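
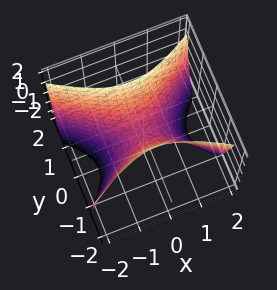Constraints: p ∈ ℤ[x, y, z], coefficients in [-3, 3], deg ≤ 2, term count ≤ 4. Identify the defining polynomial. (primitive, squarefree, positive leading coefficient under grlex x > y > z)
(a) The degree is 2 — a saddle surface; a quadric.
(b) Symmetries: the y ↦ −y reflection is a symmetry, so y appears only in even powers; mirror symmetry x ↦ −x ⇒ only even powers of x.
(c) Reading off the gridlines: it crosses the x-axis at the gridline x = 0; it meets the y-axis at y = 0 (among the integer gridlines).
(d) Putting this together gives p.

x^2 - 2*y^2 + z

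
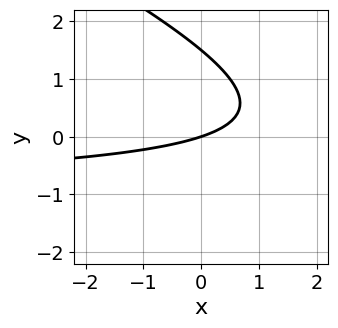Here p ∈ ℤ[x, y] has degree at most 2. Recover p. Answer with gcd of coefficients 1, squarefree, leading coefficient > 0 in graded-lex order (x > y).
(a) Degree: no degree-1 curve has this shape, so deg p = 2.
(b) Checking where it meets the axes: it crosses the x-axis at the gridline x = 0; it meets the y-axis at y = 0 (among the integer gridlines).
(c) Fitting integer coefficients to these (and the overall shape) gives p.

x*y + 2*y^2 + x - 3*y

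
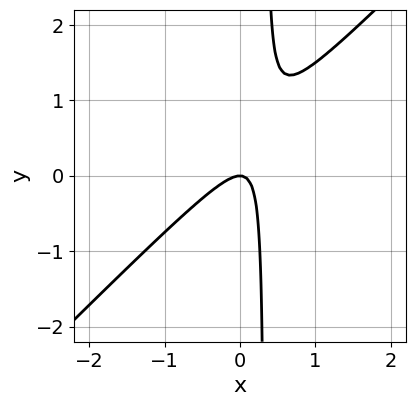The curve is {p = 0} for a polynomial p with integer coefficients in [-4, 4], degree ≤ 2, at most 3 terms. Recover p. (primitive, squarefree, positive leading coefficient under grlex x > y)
First, deg p = 2.
Then, against the integer gridlines: one x-axis crossing is at x = 0; one y-axis crossing is at y = 0.
Finally, assembling these constraints gives the stated polynomial.

3*x^2 - 3*x*y + y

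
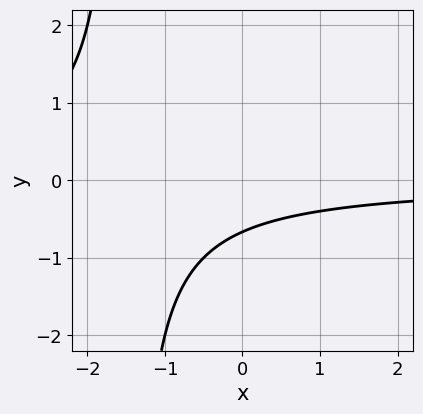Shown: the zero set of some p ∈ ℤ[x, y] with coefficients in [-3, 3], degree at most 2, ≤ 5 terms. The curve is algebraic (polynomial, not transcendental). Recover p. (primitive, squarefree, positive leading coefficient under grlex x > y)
2*x*y + 3*y + 2

The degree is 2 — a generic line meets the curve in up to 2 points.
From the visible intercepts: it misses every integer gridline on the x-axis.
Solving for integer coefficients yields p as stated.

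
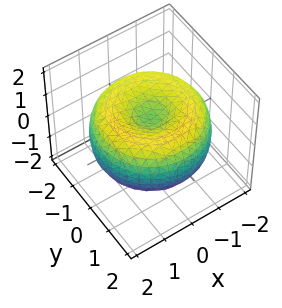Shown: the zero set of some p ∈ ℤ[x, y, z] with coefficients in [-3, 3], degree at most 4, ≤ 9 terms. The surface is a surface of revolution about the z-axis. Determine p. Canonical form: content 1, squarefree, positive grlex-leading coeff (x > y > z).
x^4 + 2*x^2*y^2 + y^4 - 3*x^2 - 3*y^2 + 3*z^2 - 1

deg p = 4.
Symmetries: every cross-section ⟂ z is a circle, so x, y appear only via x² + y².
Observable constraints: a circular section at z = 0 has radius between 1 and 2.
Putting this together gives p.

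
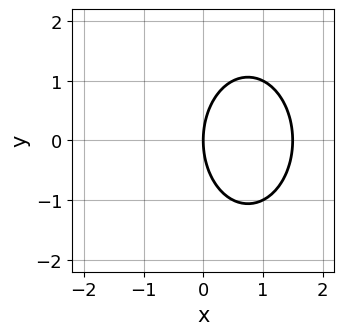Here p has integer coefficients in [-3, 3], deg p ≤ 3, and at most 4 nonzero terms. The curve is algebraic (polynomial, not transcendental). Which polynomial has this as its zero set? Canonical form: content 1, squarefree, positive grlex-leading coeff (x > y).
2*x^2 + y^2 - 3*x

1. deg p = 2. A generic line meets the curve in up to 2 points.
2. Symmetries: it's symmetric under y → −y, forcing even powers of y.
3. Observable constraints: it meets the x-axis at x = 0 (among the integer gridlines); one y-axis crossing is at y = 0.
4. Matching integer coefficients to the picture gives p.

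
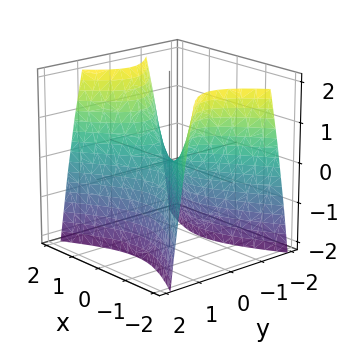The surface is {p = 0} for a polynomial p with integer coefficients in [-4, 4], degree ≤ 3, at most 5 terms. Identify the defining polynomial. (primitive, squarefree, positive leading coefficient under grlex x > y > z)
x^2 - 2*y^2 - z

First, degree: a saddle surface; a quadric, so deg p = 2.
Then, symmetries: mirror symmetry x ↦ −x ⇒ only even powers of x; mirror symmetry y ↦ −y ⇒ only even powers of y.
Then, checking where it meets the axes: it meets the z-axis at z = 0 (among the integer gridlines); one y-axis crossing is at y = 0; it crosses the x-axis at the gridline x = 0.
Finally, the integer polynomial consistent with all of this is the stated p.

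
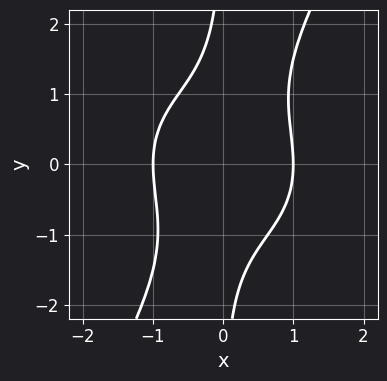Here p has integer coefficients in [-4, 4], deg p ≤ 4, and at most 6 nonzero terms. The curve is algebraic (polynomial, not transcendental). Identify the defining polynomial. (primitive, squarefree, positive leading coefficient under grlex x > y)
3*x^4 + 3*x^2*y^2 - 2*x*y^3 - 3

First, degree: a generic line meets the curve in up to 4 points, so deg p = 4.
Then, from the visible intercepts: the curve avoids every integer y-axis point in the box; the x-axis gridline crossings are at x ∈ {-1, 1}.
Finally, putting this together gives p.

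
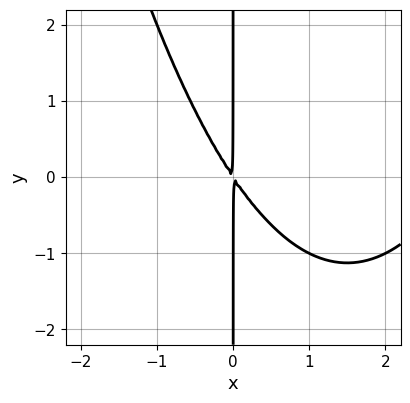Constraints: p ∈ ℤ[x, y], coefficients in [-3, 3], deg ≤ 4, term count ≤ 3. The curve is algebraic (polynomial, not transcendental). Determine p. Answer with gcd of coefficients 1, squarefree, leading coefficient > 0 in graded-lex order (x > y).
x^3 - 3*x^2 - 2*x*y

1. The degree is 3 — no degree-2 curve has this shape.
2. From the axis intercepts and sections: every point of the y-axis in the box is on the curve.
3. Together with the visible shape, these determine p as stated.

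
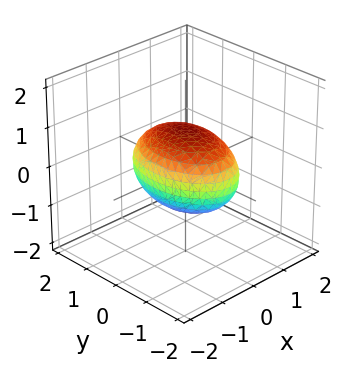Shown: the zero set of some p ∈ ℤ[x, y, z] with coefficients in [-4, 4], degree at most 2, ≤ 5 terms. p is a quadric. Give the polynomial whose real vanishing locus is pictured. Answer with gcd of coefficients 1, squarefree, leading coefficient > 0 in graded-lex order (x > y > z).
1. The degree is 2 — bounded and convex; a quadric.
2. Symmetries: it's symmetric under x → −x, forcing even powers of x; it's symmetric under z → −z, forcing even powers of z; the y ↦ −y reflection is a symmetry, so y appears only in even powers.
3. From the visible intercepts: the z-axis gridline crossings are at z ∈ {-1, 1}; the x-axis gridline crossings are at x ∈ {-1, 1}.
4. Solving for integer coefficients yields p as stated.

2*x^2 + y^2 + 2*z^2 - 2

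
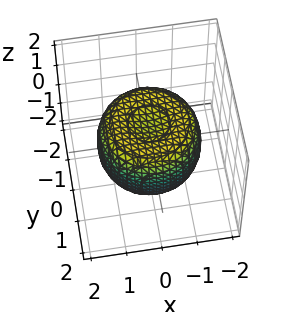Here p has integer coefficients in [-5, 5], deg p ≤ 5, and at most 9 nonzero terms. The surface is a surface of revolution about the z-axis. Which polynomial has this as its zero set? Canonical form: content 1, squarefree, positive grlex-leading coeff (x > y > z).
2*x^4 + 4*x^2*y^2 + 2*y^4 - 3*x^2 - 3*y^2 + 3*z^2 - 2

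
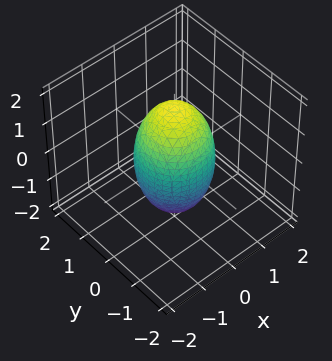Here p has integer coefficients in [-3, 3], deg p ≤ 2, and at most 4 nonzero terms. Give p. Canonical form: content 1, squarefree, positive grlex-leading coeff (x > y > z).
First, degree: bounded and convex; a quadric, so deg p = 2.
Then, symmetries: the z ↦ −z reflection is a symmetry, so z appears only in even powers; rotational symmetry about the z-axis ⇒ p depends on x, y only through x² + y².
Next, from the axis intercepts and sections: the y-axis gridline crossings are at y ∈ {-1, 1}; a circular section at z = -1 has radius between 0 and 1; the x-axis gridline crossings are at x ∈ {-1, 1}.
Finally, these observations pin down the coefficients.

3*x^2 + 3*y^2 + z^2 - 3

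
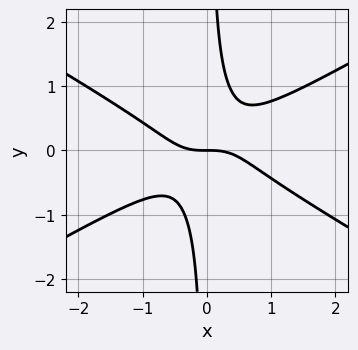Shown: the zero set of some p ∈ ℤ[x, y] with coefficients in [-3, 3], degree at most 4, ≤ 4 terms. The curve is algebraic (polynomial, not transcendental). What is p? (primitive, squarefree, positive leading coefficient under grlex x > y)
x^3 - 3*x*y^2 + y

1. deg p = 3. A generic line meets the curve in up to 3 points.
2. Observable constraints: it crosses the x-axis at the gridline x = 0; it meets the y-axis at y = 0 (among the integer gridlines).
3. Together with the visible shape, these determine p as stated.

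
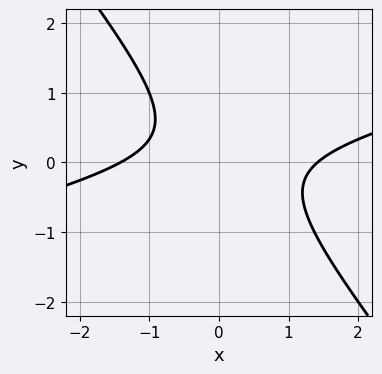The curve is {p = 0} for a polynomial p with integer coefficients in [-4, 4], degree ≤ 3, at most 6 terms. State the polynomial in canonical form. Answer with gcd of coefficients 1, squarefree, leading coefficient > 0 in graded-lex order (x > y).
First, the degree is 2 — the shape is more complex than any degree-1 curve.
Next, against the integer gridlines: it misses every integer gridline on the y-axis.
Finally, solving for integer coefficients yields p as stated.

x^2 - 3*x*y - 3*y^2 + y - 2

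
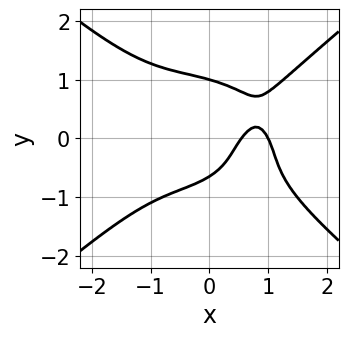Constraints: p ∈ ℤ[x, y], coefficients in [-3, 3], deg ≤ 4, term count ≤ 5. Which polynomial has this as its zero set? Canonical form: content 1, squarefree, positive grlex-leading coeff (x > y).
x^4 - 2*y^4 - 2*x + y + 1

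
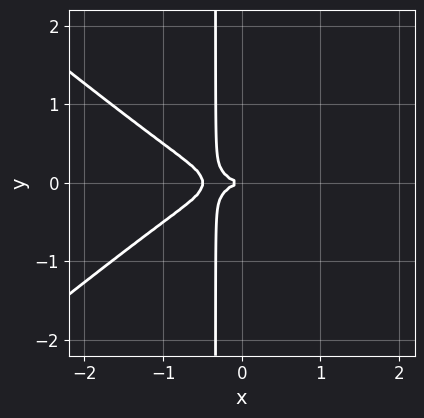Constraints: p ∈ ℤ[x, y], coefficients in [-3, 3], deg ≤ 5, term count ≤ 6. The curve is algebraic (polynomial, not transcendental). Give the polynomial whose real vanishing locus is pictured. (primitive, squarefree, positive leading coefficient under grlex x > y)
First, deg p = 4. No degree-3 curve has this shape.
Next, symmetries: mirror symmetry y ↦ −y ⇒ only even powers of y.
Then, from the axis intercepts and sections: it meets the y-axis at y = 0 (among the integer gridlines); it meets the x-axis at x = 0 (among the integer gridlines).
Finally, assembling these constraints gives the stated polynomial.

2*x^4 - 3*x^2*y^2 + x^3 + 2*x*y^2 + y^2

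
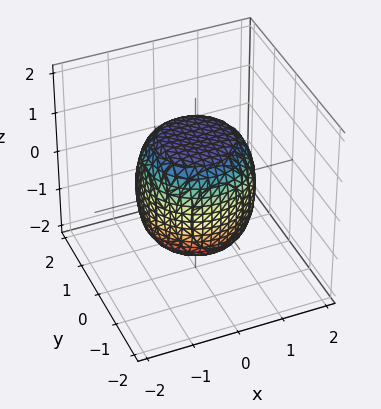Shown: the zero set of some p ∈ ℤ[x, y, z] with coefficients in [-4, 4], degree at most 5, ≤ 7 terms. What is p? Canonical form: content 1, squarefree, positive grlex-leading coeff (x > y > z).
2*x^4 + 4*x^2*y^2 + 2*y^4 - x^2 - y^2 + 2*z^2 - 3

(a) The degree is 4 — the shape is more complex than any degree-3 surface.
(b) Symmetry: the z-axis is an axis of rotation, so x and y enter only as x² + y².
(c) From the visible intercepts: a circular section at z = 1 has radius exactly 1.
(d) These observations pin down the coefficients.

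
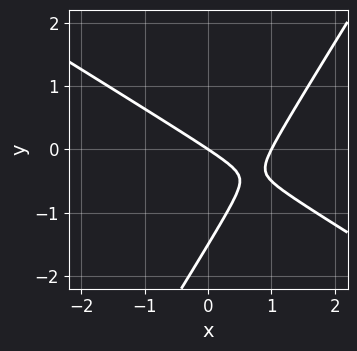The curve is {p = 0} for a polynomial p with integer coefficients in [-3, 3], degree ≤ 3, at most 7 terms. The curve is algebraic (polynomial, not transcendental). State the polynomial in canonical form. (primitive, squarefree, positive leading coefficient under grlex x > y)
2*x^2 + 2*x*y - 2*y^2 - 2*x - 3*y

First, degree: the shape is more complex than any degree-1 curve, so deg p = 2.
Next, reading off the gridlines: one y-axis crossing is at y = 0; the x-axis gridline crossings are at x ∈ {0, 1}.
Finally, matching integer coefficients to the picture gives p.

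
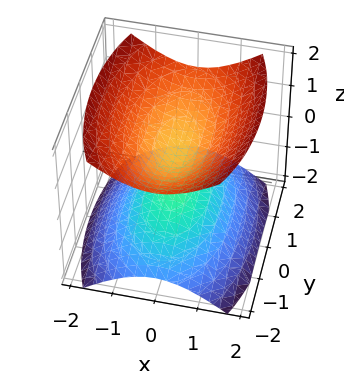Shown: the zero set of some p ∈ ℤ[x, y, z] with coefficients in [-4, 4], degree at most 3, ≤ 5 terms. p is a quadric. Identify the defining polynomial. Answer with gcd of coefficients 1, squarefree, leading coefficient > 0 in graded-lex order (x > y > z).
(a) There are 2 components. They look like related sheets of one shape, so recover p as a whole.
(b) Degree: two sheets facing apart; a quadric, so deg p = 2.
(c) Symmetries: it's symmetric under z → −z, forcing even powers of z; it's symmetric under y → −y, forcing even powers of y; the x ↦ −x reflection is a symmetry, so x appears only in even powers.
(d) Against the integer gridlines: the surface avoids every integer x-axis point in the box; it misses every integer gridline on the y-axis.
(e) The integer polynomial consistent with all of this is the stated p.

3*x^2 + y^2 - 3*z^2 + 1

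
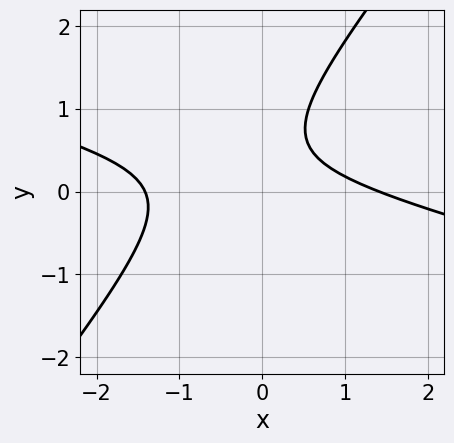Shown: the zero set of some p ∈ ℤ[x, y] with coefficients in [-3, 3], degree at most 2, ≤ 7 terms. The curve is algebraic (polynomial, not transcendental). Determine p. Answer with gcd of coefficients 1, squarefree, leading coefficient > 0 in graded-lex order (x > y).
(a) The degree is 2 — no degree-1 curve has this shape.
(b) From the axis intercepts and sections: no y-intercept at any integer in the box.
(c) The integer polynomial consistent with all of this is the stated p.

x^2 + 3*x*y - 3*y^2 + 3*y - 2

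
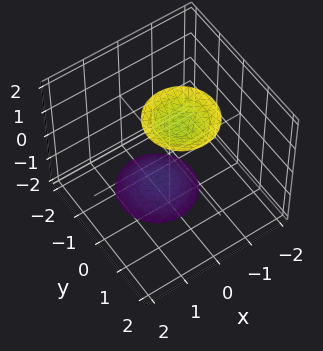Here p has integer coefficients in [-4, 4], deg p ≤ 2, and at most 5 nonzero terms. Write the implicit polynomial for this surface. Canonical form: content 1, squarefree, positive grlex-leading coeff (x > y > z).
2*x^2 + 2*y^2 - y*z - z^2 + 3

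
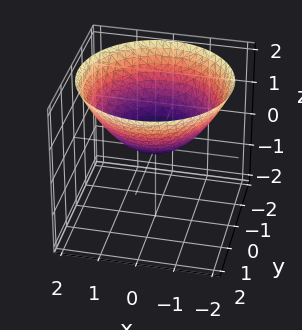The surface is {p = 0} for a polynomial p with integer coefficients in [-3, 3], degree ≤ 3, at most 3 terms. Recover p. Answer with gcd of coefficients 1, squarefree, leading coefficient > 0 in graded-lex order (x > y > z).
x^2 + y^2 - 2*z

(a) The degree is 2 — a paraboloid; a quadric.
(b) Symmetry: the z-axis is an axis of rotation, so x and y enter only as x² + y².
(c) From the axis intercepts and sections: a circular section at z = 1 has radius between 1 and 2; one y-axis crossing is at y = 0; it meets the z-axis at z = 0 (among the integer gridlines).
(d) Assembling these constraints gives the stated polynomial.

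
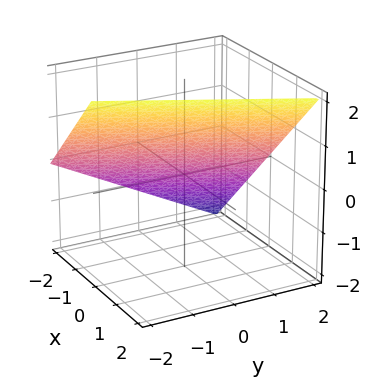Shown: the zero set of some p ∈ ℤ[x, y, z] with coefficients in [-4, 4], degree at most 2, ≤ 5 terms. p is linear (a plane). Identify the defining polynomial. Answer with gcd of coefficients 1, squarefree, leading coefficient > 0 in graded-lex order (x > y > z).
2*x - y - 2*z + 2

1. deg p = 1.
2. From the visible intercepts: one y-axis crossing is at y = 2; it meets the x-axis at x = -1 (among the integer gridlines).
3. Assembling these constraints gives the stated polynomial.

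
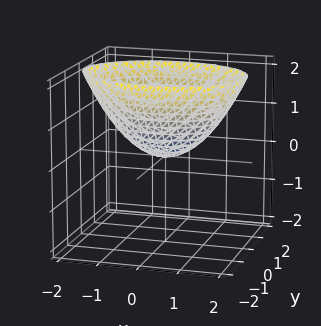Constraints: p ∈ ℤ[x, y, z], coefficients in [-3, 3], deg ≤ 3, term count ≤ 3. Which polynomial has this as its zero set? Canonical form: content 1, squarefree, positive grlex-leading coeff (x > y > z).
x^2 + 2*y^2 - 2*z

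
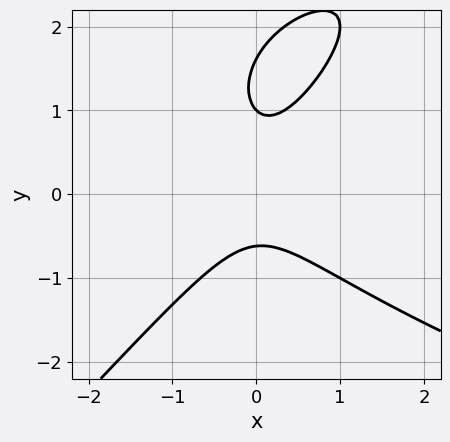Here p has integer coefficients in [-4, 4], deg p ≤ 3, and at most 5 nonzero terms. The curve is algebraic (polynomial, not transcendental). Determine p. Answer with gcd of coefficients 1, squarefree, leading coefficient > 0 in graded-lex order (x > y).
First, the degree is 3 — a generic line meets the curve in up to 3 points.
Next, from the visible intercepts: the curve avoids every integer x-axis point in the box; one y-axis crossing is at y = 1.
Finally, together with the visible shape, these determine p as stated.

x*y^2 - y^3 - 3*x^2 + 2*y^2 - 1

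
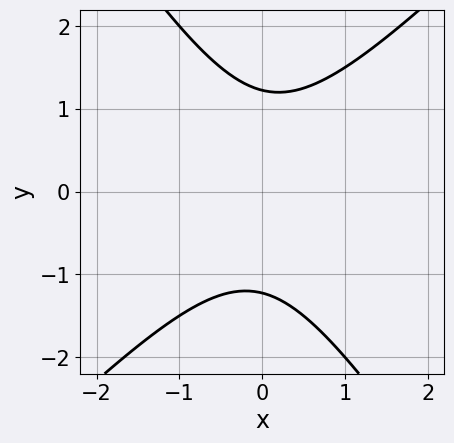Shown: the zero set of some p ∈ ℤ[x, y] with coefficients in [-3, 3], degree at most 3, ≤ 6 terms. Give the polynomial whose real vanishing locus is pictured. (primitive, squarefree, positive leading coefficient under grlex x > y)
3*x^2 - x*y - 2*y^2 + 3

deg p = 2.
Checking where it meets the axes: no x-intercept at any integer in the box.
Matching integer coefficients to the picture gives p.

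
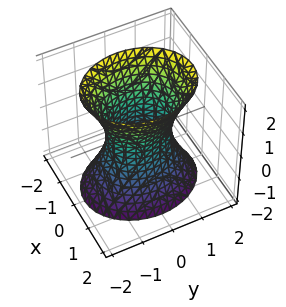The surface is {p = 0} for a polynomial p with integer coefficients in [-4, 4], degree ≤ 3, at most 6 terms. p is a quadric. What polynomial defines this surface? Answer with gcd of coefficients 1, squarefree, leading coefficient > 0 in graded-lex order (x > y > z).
3*x^2 + 2*y^2 - z^2 - 2

First, deg p = 2. An hourglass — one-sheet hyperboloid; a quadric.
Then, symmetries: it's symmetric under z → −z, forcing even powers of z; mirror symmetry x ↦ −x ⇒ only even powers of x; it's symmetric under y → −y, forcing even powers of y.
Next, from the axis intercepts and sections: among the integer gridlines, it crosses the y-axis at y ∈ {-1, 1}; it misses every integer gridline on the z-axis.
Finally, matching integer coefficients to the picture gives p.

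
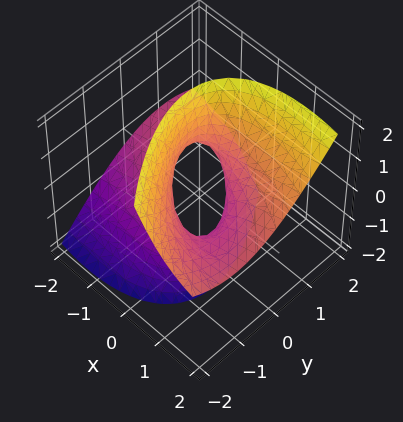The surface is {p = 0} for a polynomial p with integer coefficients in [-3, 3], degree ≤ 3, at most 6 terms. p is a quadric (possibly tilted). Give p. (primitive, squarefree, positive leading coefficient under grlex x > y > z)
(a) Degree: the shape is more complex than any degree-1 surface, so deg p = 2.
(b) Observable constraints: among the integer gridlines, it crosses the x-axis at x ∈ {-1, 1}; the surface avoids every integer z-axis point in the box.
(c) The integer polynomial consistent with all of this is the stated p.

x^2 + 2*x*y - 3*x*z + 2*y^2 - z^2 - 1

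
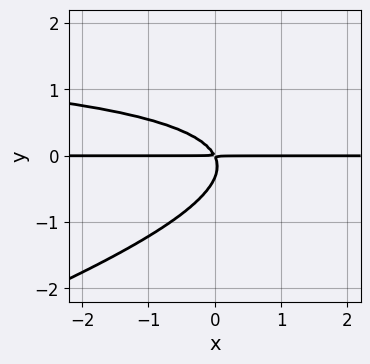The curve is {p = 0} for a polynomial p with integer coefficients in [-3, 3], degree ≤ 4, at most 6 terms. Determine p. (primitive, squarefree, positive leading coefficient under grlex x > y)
Degree: the shape is more complex than any degree-2 curve, so deg p = 3.
Observable constraints: every point of the x-axis in the box is on the curve.
Solving for integer coefficients yields p as stated.

x*y^2 - 3*y^3 - 2*x*y - y^2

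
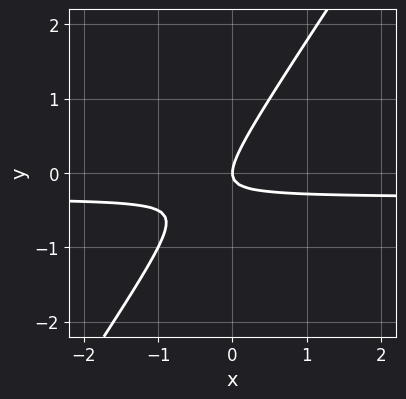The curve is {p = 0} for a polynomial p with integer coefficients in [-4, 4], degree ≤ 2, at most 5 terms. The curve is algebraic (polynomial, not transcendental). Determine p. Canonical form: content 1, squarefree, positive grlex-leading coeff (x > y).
3*x*y - 2*y^2 + x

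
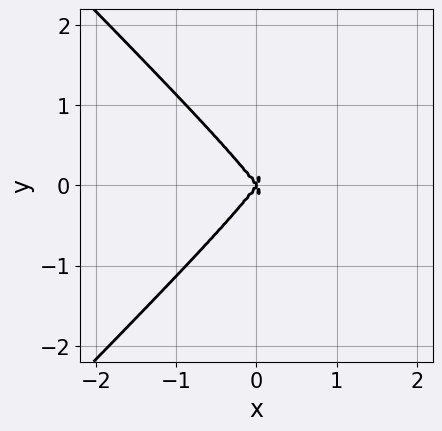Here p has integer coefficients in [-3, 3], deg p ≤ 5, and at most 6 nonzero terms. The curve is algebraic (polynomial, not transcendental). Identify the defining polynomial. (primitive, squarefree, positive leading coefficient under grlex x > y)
First, degree: no degree-3 curve has this shape, so deg p = 4.
Next, symmetries: the y ↦ −y reflection is a symmetry, so y appears only in even powers.
Next, from the axis intercepts and sections: one y-axis crossing is at y = 0; one x-axis crossing is at x = 0.
Finally, these observations pin down the coefficients.

2*x^2*y^2 - 2*y^4 - 2*x^3 + x*y^2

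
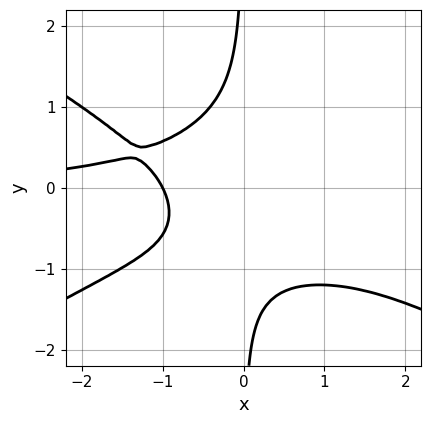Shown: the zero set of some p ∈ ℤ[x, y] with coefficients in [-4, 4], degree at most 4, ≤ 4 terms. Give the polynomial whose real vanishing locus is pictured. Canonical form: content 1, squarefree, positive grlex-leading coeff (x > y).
x^3*y - 3*x*y^3 - 2*x - 2

deg p = 4. A generic line meets the curve in up to 4 points.
Checking where it meets the axes: no y-intercept at any integer in the box; it meets the x-axis at x = -1 (among the integer gridlines).
Assembling these constraints gives the stated polynomial.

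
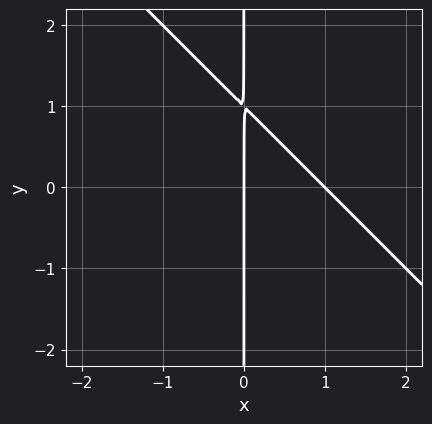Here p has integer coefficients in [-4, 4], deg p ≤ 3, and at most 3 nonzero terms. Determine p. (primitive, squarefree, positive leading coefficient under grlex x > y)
x^2 + x*y - x

1. Degree: no degree-1 curve has this shape, so deg p = 2.
2. Checking where it meets the axes: the visible y-axis segment lies entirely on the curve; the x-axis gridline crossings are at x ∈ {0, 1}.
3. Together with the visible shape, these determine p as stated.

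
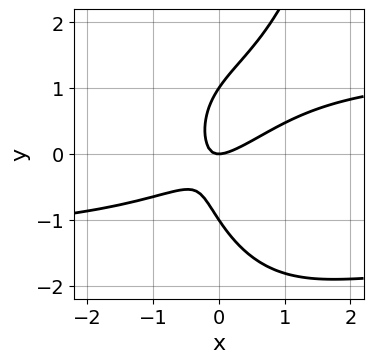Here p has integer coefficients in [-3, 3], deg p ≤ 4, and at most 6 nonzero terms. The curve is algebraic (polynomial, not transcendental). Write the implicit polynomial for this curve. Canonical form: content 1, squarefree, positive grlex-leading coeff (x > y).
First, degree: a generic line meets the curve in up to 4 points, so deg p = 4.
Next, from the axis intercepts and sections: it meets the x-axis at x = 0 (among the integer gridlines); the y-axis gridline crossings are at y ∈ {-1, 0, 1}.
Finally, these observations pin down the coefficients.

x^2*y^2 - y^3 - 2*x^2 + 3*x*y + y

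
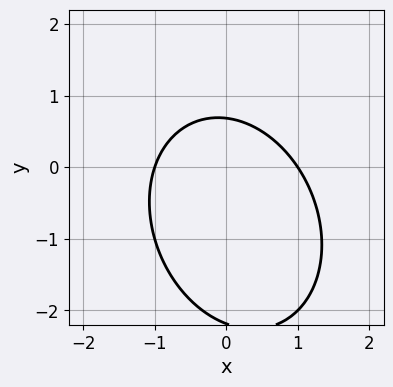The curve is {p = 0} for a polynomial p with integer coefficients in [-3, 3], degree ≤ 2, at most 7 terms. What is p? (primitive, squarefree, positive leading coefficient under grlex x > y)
1. Degree: no degree-1 curve has this shape, so deg p = 2.
2. Checking where it meets the axes: among the integer gridlines, it crosses the x-axis at x ∈ {-1, 1}.
3. Matching integer coefficients to the picture gives p.

3*x^2 + x*y + 2*y^2 + 3*y - 3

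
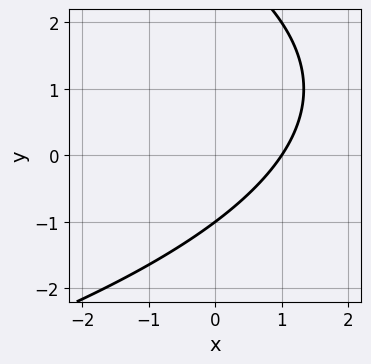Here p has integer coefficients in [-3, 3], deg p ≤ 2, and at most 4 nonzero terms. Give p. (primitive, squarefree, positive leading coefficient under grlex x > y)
1. The degree is 2 — the shape is more complex than any degree-1 curve.
2. Observable constraints: it meets the x-axis at x = 1 (among the integer gridlines); it meets the y-axis at y = -1 (among the integer gridlines).
3. Fitting integer coefficients to these (and the overall shape) gives p.

y^2 + 3*x - 2*y - 3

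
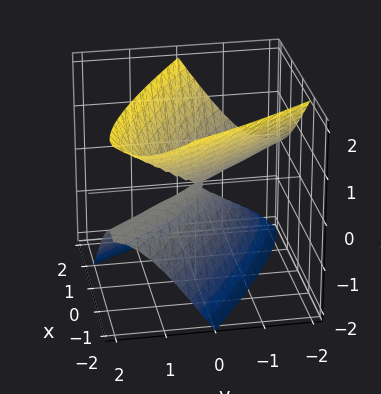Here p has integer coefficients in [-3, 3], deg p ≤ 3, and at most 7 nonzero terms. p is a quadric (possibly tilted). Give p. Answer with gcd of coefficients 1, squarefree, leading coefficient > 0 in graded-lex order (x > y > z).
x^2 + 2*x*y + y^2 + y*z - z^2

(a) deg p = 2. No degree-1 surface has this shape.
(b) Checking where it meets the axes: one x-axis crossing is at x = 0; it crosses the z-axis at the gridline z = 0; one y-axis crossing is at y = 0.
(c) Matching integer coefficients to the picture gives p.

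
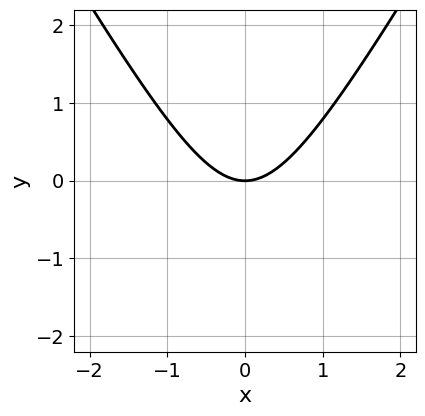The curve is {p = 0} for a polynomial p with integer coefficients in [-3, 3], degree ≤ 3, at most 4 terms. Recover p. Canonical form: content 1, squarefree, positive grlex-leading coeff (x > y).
3*x^2 - y^2 - 3*y

1. deg p = 2. No degree-1 curve has this shape.
2. Symmetries: mirror symmetry x ↦ −x ⇒ only even powers of x.
3. Checking where it meets the axes: it crosses the y-axis at the gridline y = 0; one x-axis crossing is at x = 0.
4. These observations pin down the coefficients.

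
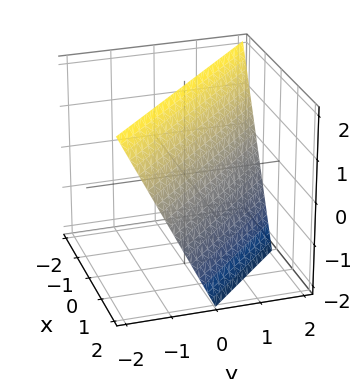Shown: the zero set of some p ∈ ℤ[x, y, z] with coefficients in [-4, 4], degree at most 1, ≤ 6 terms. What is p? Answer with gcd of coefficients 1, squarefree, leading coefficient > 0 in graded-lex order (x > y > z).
2*x + 2*y + z - 2

The degree is 1 — every cross-section is a straight line — this is a plane.
Reading off the gridlines: it crosses the y-axis at the gridline y = 1; it crosses the x-axis at the gridline x = 1; it meets the z-axis at z = 2 (among the integer gridlines).
Fitting integer coefficients to these (and the overall shape) gives p.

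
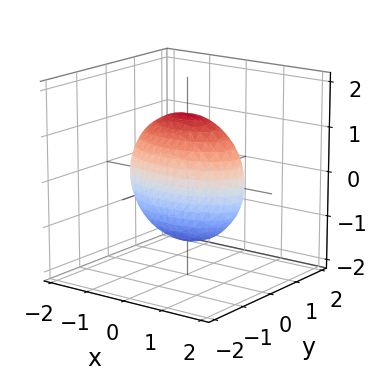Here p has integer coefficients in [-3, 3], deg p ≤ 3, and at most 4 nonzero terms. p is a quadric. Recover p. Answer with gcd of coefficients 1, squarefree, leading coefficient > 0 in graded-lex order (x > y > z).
x^2 + 3*y^2 + z^2 - 2

First, deg p = 2. A closed, bounded, convex surface; a quadric.
Then, symmetries: it's symmetric under z → −z, forcing even powers of z; the x ↦ −x reflection is a symmetry, so x appears only in even powers; mirror symmetry y ↦ −y ⇒ only even powers of y.
Finally, the integer polynomial consistent with all of this is the stated p.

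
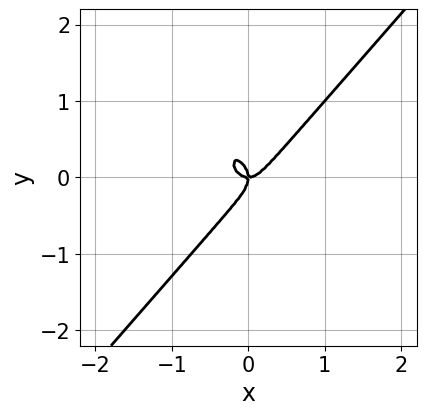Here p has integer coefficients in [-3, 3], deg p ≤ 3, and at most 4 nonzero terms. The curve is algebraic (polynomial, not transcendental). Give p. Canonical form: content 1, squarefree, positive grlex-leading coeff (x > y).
3*x^3 - 2*y^3 - x*y

(a) deg p = 3.
(b) Checking where it meets the axes: it crosses the y-axis at the gridline y = 0; it meets the x-axis at x = 0 (among the integer gridlines).
(c) Assembling these constraints gives the stated polynomial.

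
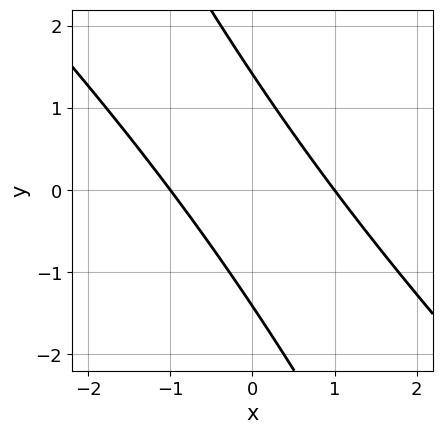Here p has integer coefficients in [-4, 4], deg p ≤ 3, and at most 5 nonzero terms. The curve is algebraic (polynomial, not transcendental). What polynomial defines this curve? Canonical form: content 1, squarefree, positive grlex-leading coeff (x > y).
1. The degree is 2 — no degree-1 curve has this shape.
2. Reading off the gridlines: among the integer gridlines, it crosses the x-axis at x ∈ {-1, 1}.
3. Assembling these constraints gives the stated polynomial.

2*x^2 + 3*x*y + y^2 - 2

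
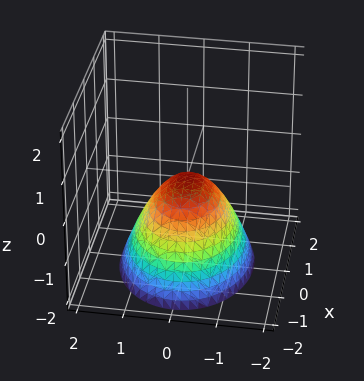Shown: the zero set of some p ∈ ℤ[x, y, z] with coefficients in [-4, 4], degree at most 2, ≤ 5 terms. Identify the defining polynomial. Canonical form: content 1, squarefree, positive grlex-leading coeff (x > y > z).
1. Degree: a single bowl opening along one axis; a quadric, so deg p = 2.
2. Symmetries: it's symmetric under y → −y, forcing even powers of y; it's symmetric under x → −x, forcing even powers of x.
3. Reading off the gridlines: one y-axis crossing is at y = 0; it meets the x-axis at x = 0 (among the integer gridlines); one z-axis crossing is at z = 0.
4. Fitting integer coefficients to these (and the overall shape) gives p.

2*x^2 + 3*y^2 + 3*z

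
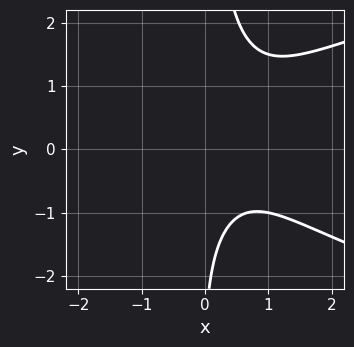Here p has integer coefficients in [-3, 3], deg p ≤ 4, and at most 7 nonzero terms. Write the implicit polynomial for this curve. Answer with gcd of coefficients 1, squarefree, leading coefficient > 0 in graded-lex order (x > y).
(a) The degree is 3 — no degree-2 curve has this shape.
(b) Against the integer gridlines: the curve avoids every integer y-axis point in the box; no x-intercept at any integer in the box.
(c) Solving for integer coefficients yields p as stated.

2*x*y^2 - 3*x^2 + 3*x - y - 3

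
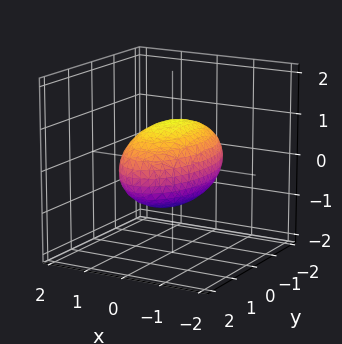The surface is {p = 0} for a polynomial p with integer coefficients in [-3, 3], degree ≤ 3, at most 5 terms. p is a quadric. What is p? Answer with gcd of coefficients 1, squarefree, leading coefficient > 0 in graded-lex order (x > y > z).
3*x^2 + y^2 + 3*z^2 - 3

Degree: bounded and convex; a quadric, so deg p = 2.
Symmetries: mirror symmetry y ↦ −y ⇒ only even powers of y; the x ↦ −x reflection is a symmetry, so x appears only in even powers; the z ↦ −z reflection is a symmetry, so z appears only in even powers.
Reading off the gridlines: the x-axis gridline crossings are at x ∈ {-1, 1}; the z-axis gridline crossings are at z ∈ {-1, 1}.
Putting this together gives p.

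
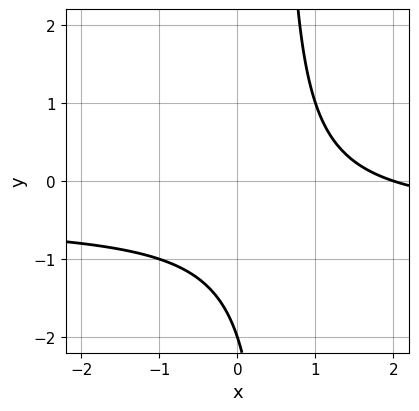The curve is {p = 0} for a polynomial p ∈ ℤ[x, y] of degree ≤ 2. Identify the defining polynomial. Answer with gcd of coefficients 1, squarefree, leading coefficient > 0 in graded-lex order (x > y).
2*x*y + x - y - 2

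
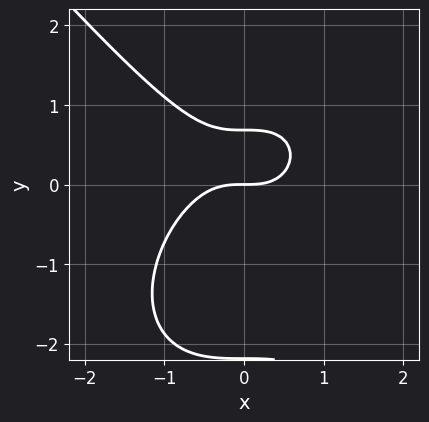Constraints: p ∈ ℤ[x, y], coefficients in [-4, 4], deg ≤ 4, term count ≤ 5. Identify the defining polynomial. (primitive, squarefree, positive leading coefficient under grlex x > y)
3*x^3 + 2*y^3 + 3*y^2 - 3*y

(a) deg p = 3. The shape is more complex than any degree-2 curve.
(b) From the axis intercepts and sections: it crosses the y-axis at the gridline y = 0; it crosses the x-axis at the gridline x = 0.
(c) Fitting integer coefficients to these (and the overall shape) gives p.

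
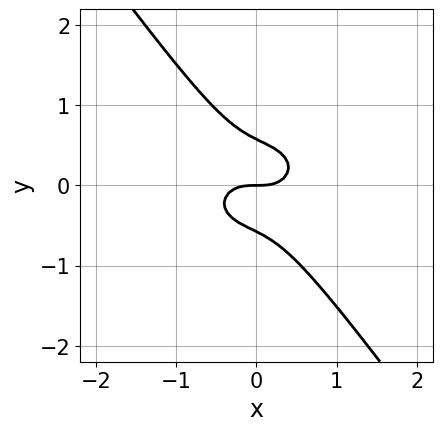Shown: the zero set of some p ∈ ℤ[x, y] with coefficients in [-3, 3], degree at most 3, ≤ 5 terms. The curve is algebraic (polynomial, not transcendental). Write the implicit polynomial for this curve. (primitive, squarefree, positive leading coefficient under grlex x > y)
Degree: a generic line meets the curve in up to 3 points, so deg p = 3.
Against the integer gridlines: it crosses the y-axis at the gridline y = 0; one x-axis crossing is at x = 0.
Putting this together gives p.

2*x^3 + 3*x*y^2 + 3*y^3 - y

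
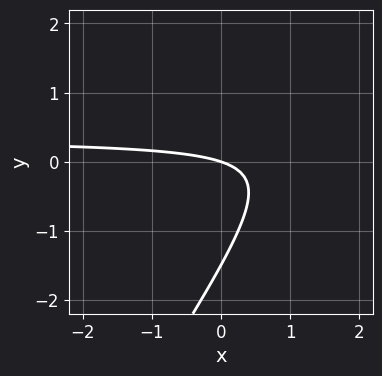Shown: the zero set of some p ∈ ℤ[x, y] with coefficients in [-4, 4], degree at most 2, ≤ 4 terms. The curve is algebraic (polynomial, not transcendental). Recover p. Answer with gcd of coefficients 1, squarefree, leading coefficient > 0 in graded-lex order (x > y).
3*x*y - 2*y^2 - x - 3*y

1. deg p = 2. No degree-1 curve has this shape.
2. Checking where it meets the axes: it meets the x-axis at x = 0 (among the integer gridlines); it crosses the y-axis at the gridline y = 0.
3. Together with the visible shape, these determine p as stated.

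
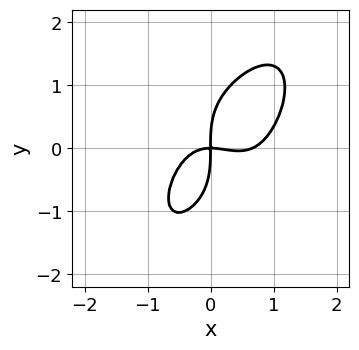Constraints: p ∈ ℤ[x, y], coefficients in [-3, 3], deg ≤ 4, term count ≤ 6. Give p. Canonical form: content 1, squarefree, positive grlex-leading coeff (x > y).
3*x^4 + y^4 - 2*x^3 - 3*x*y

deg p = 4. A generic line meets the curve in up to 4 points.
Checking where it meets the axes: one y-axis crossing is at y = 0; one x-axis crossing is at x = 0.
These observations pin down the coefficients.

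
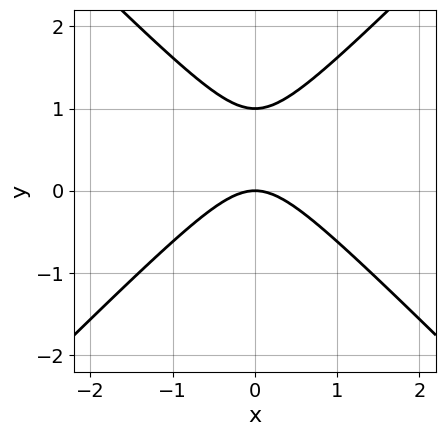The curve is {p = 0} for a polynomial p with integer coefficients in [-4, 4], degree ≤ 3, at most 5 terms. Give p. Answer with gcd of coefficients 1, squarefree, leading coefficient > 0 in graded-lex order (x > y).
x^2 - y^2 + y

Degree: no degree-1 curve has this shape, so deg p = 2.
Symmetries: mirror symmetry x ↦ −x ⇒ only even powers of x.
Observable constraints: the y-axis gridline crossings are at y ∈ {0, 1}; it meets the x-axis at x = 0 (among the integer gridlines).
The integer polynomial consistent with all of this is the stated p.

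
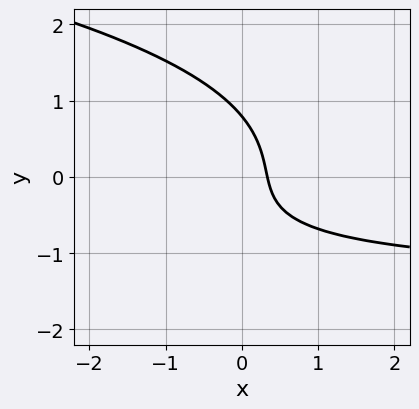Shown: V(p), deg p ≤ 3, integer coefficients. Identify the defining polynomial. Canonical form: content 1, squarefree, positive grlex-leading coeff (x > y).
(a) The degree is 3 — a generic line meets the curve in up to 3 points.
(b) Putting this together gives p.

2*y^3 + 2*x*y + 3*x - 1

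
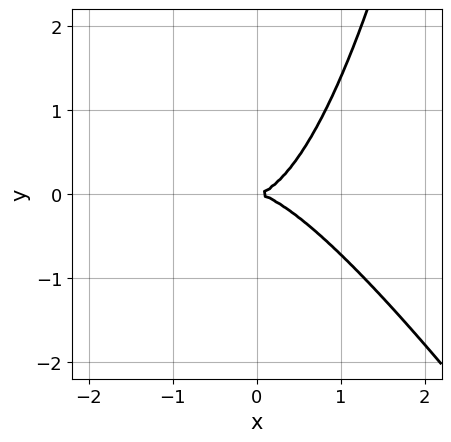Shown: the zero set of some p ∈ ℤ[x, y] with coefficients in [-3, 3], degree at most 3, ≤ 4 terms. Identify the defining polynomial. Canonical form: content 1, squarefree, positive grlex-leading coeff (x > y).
(a) The degree is 3 — a generic line meets the curve in up to 3 points.
(b) Reading off the gridlines: it meets the x-axis at x = 0 (among the integer gridlines); it crosses the y-axis at the gridline y = 0.
(c) Together with the visible shape, these determine p as stated.

3*x^3 + 2*x^2*y - 3*y^2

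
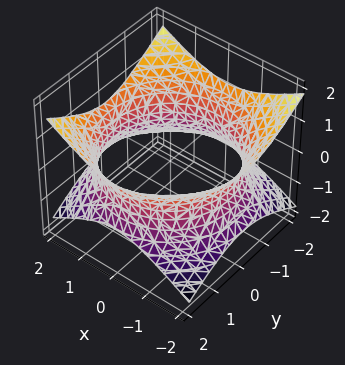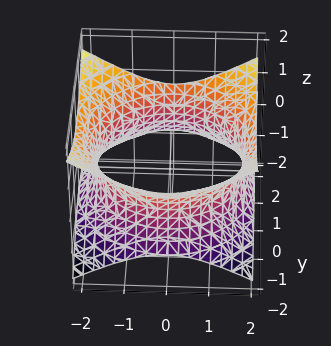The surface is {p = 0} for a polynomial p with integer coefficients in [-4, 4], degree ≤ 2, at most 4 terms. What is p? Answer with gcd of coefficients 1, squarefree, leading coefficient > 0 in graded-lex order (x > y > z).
(a) deg p = 2.
(b) Symmetries: the surface is invariant under rotation about z: p = q(x² + y², z).
(c) Checking where it meets the axes: no z-intercept at any integer in the box; a circular section at z = 0 has radius between 1 and 2.
(d) The integer polynomial consistent with all of this is the stated p.

x^2 + y^2 - 2*z^2 - 3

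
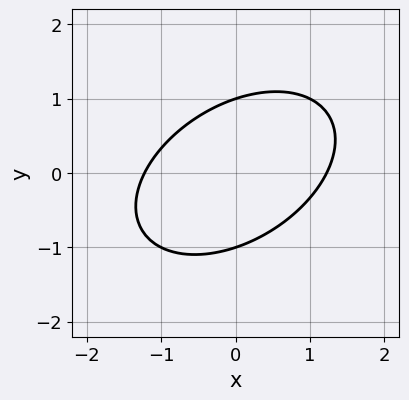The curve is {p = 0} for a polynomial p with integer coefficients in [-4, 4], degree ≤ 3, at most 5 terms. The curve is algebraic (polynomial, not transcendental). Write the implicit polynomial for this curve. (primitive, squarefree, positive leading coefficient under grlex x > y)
2*x^2 - 2*x*y + 3*y^2 - 3

(a) deg p = 2.
(b) Checking where it meets the axes: among the integer gridlines, it crosses the y-axis at y ∈ {-1, 1}.
(c) Matching integer coefficients to the picture gives p.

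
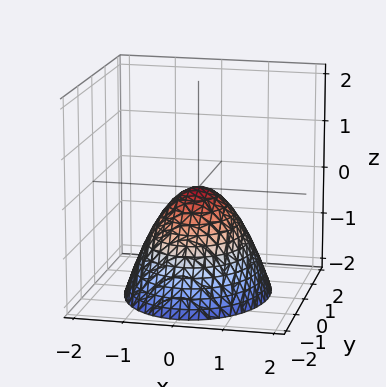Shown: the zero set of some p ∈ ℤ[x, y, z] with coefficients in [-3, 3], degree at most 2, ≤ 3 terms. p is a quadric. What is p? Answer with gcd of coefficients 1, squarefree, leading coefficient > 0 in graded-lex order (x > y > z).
1. The degree is 2 — a paraboloid; a quadric.
2. Symmetries: it's symmetric under x → −x, forcing even powers of x; mirror symmetry y ↦ −y ⇒ only even powers of y.
3. From the axis intercepts and sections: one y-axis crossing is at y = 0; one x-axis crossing is at x = 0; it meets the z-axis at z = 0 (among the integer gridlines).
4. Solving for integer coefficients yields p as stated.

3*x^2 + 2*y^2 + 3*z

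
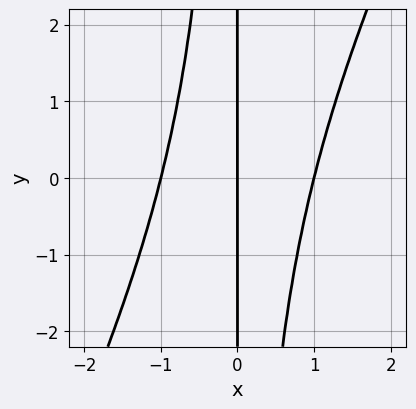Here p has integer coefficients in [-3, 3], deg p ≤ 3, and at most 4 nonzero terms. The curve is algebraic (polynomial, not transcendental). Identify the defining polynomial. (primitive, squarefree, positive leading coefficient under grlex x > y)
2*x^3 - x^2*y - 2*x

1. The degree is 3 — the shape is more complex than any degree-2 curve.
2. From the visible intercepts: the visible y-axis segment lies entirely on the curve; among the integer gridlines, it crosses the x-axis at x ∈ {-1, 0, 1}.
3. Assembling these constraints gives the stated polynomial.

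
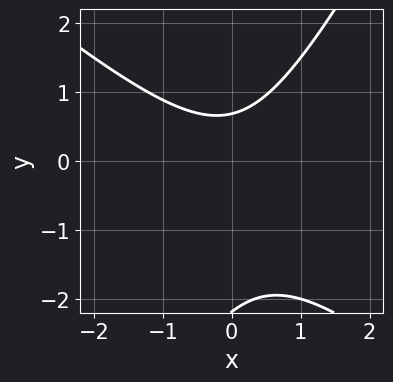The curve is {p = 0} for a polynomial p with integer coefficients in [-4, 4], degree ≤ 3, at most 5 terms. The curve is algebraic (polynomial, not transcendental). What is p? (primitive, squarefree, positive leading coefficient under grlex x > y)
3*x^2 + 2*x*y - 2*y^2 - 3*y + 3

(a) deg p = 2. A generic line meets the curve in up to 2 points.
(b) From the axis intercepts and sections: the curve avoids every integer x-axis point in the box.
(c) These observations pin down the coefficients.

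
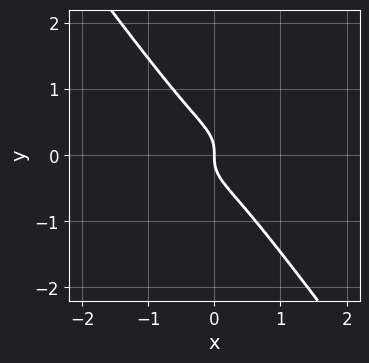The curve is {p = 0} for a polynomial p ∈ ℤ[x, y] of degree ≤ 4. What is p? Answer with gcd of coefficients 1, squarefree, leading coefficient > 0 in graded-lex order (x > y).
2*x^3 + 3*x*y^2 + 3*y^3 + x

First, deg p = 3. The shape is more complex than any degree-2 curve.
Next, reading off the gridlines: one y-axis crossing is at y = 0; it meets the x-axis at x = 0 (among the integer gridlines).
Finally, these observations pin down the coefficients.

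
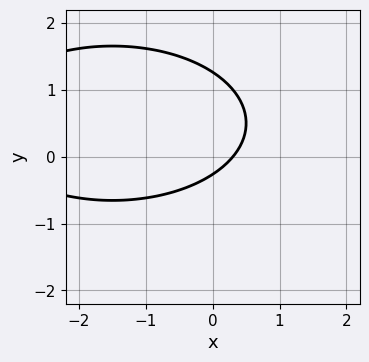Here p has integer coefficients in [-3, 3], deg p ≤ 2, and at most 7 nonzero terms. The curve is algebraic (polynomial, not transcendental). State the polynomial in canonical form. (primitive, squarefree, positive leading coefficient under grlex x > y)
First, the degree is 2 — a generic line meets the curve in up to 2 points.
Finally, putting this together gives p.

x^2 + 3*y^2 + 3*x - 3*y - 1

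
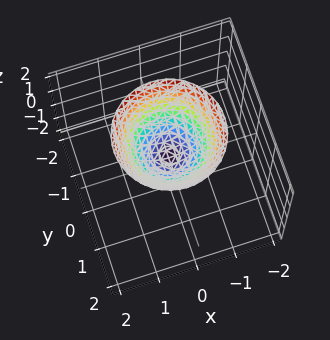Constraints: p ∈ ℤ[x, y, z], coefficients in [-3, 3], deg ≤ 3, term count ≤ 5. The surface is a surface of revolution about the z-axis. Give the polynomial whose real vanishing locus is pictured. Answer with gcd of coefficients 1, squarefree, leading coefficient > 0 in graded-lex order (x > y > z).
(a) The degree is 2 — no degree-1 surface has this shape.
(b) Symmetries: rotational symmetry about the z-axis ⇒ p depends on x, y only through x² + y².
(c) Observable constraints: no x-intercept at any integer in the box; a circular section at z = 2 has radius between 1 and 2; it misses every integer gridline on the y-axis.
(d) Putting this together gives p.

3*x^2 + 3*y^2 - 3*z + 1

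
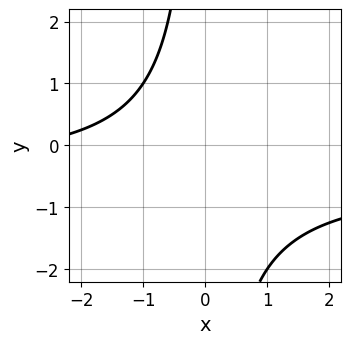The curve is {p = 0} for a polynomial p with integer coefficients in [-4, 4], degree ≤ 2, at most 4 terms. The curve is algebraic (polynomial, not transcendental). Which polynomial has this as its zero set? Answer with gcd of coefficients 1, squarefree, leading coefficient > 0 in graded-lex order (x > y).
2*x*y + x + 3

First, the degree is 2 — no degree-1 curve has this shape.
Next, from the visible intercepts: no x-intercept at any integer in the box; no y-intercept at any integer in the box.
Finally, fitting integer coefficients to these (and the overall shape) gives p.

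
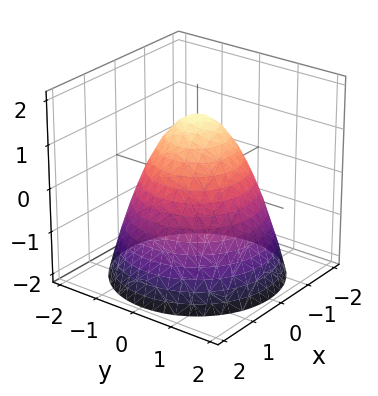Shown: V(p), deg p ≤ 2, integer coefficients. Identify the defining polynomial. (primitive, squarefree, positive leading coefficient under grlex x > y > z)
2*x^2 + 2*y^2 + 2*z - 3

deg p = 2.
By symmetry, every cross-section ⟂ z is a circle, so x, y appear only via x² + y².
Checking where it meets the axes: a circular section at z = -2 has radius between 1 and 2.
These observations pin down the coefficients.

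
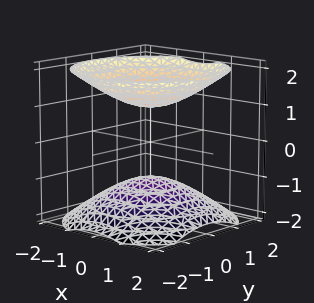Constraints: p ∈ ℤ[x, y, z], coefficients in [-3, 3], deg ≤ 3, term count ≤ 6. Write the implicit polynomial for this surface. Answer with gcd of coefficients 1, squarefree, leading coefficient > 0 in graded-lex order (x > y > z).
2*x^2 + 2*y^2 - 3*z^2 + 3

First, the picture has 2 separate pieces.
Then, deg p = 2.
Next, symmetries: the z ↦ −z reflection is a symmetry, so z appears only in even powers; the surface is invariant under rotation about z: p = q(x² + y², z).
Next, from the axis intercepts and sections: the surface avoids every integer y-axis point in the box; no x-intercept at any integer in the box.
Finally, together with the visible shape, these determine p as stated.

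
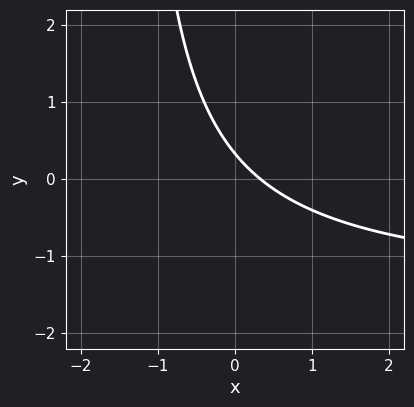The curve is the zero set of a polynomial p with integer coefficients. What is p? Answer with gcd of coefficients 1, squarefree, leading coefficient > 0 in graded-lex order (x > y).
2*x*y + 3*x + 3*y - 1

1. deg p = 2.
2. Putting this together gives p.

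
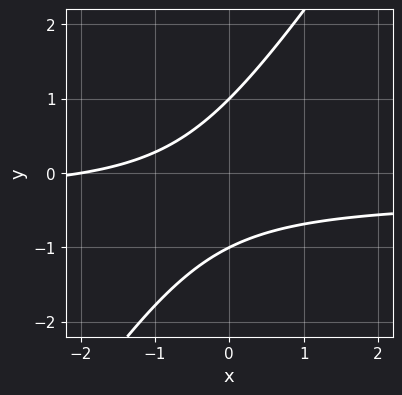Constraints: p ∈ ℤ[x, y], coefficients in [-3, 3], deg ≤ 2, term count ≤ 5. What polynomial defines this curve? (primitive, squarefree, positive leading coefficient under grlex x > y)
3*x*y - 2*y^2 + x + 2

First, degree: a generic line meets the curve in up to 2 points, so deg p = 2.
Then, checking where it meets the axes: the y-axis gridline crossings are at y ∈ {-1, 1}; one x-axis crossing is at x = -2.
Finally, matching integer coefficients to the picture gives p.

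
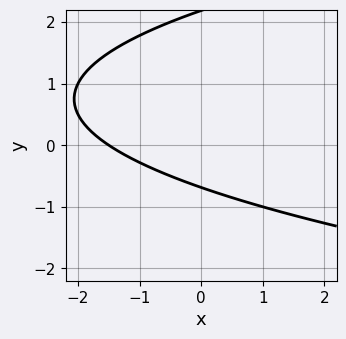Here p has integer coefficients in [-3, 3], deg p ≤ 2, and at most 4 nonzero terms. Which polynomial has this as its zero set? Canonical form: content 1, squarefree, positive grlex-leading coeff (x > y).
2*y^2 - 2*x - 3*y - 3

Degree: no degree-1 curve has this shape, so deg p = 2.
Solving for integer coefficients yields p as stated.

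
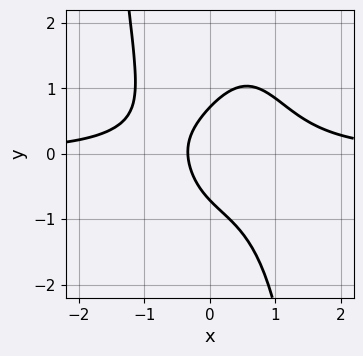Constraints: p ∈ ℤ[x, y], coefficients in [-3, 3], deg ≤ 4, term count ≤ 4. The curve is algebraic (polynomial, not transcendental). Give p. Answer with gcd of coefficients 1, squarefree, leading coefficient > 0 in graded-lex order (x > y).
3*x^3*y + 2*y^2 - 3*x - 1

1. Degree: a generic line meets the curve in up to 4 points, so deg p = 4.
2. The integer polynomial consistent with all of this is the stated p.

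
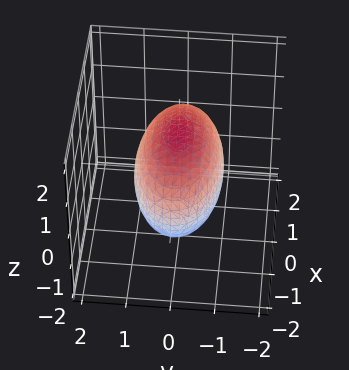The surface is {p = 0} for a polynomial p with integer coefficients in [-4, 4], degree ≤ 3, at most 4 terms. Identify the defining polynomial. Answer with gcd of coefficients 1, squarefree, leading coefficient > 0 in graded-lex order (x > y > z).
x^2 + 3*y^2 + 2*z^2 - 3

Degree: bounded and convex; a quadric, so deg p = 2.
Symmetries: mirror symmetry x ↦ −x ⇒ only even powers of x; mirror symmetry y ↦ −y ⇒ only even powers of y; the z ↦ −z reflection is a symmetry, so z appears only in even powers.
From the visible intercepts: among the integer gridlines, it crosses the y-axis at y ∈ {-1, 1}.
Solving for integer coefficients yields p as stated.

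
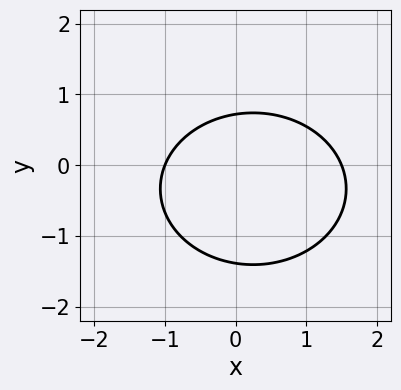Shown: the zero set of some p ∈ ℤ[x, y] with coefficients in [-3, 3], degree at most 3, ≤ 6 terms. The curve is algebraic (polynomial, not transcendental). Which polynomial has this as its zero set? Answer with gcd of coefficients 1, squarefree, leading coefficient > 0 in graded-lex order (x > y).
2*x^2 + 3*y^2 - x + 2*y - 3

1. deg p = 2. The shape is more complex than any degree-1 curve.
2. Reading off the gridlines: one x-axis crossing is at x = -1.
3. The integer polynomial consistent with all of this is the stated p.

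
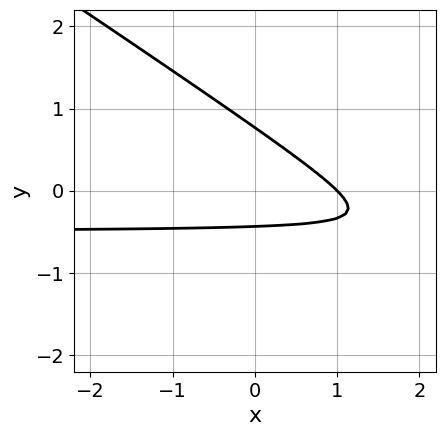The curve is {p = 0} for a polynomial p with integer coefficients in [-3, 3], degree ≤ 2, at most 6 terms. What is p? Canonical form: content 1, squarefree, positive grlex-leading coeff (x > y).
1. The degree is 2 — a generic line meets the curve in up to 2 points.
2. Against the integer gridlines: it meets the x-axis at x = 1 (among the integer gridlines).
3. Solving for integer coefficients yields p as stated.

2*x*y + 3*y^2 + x - y - 1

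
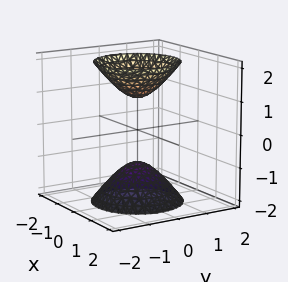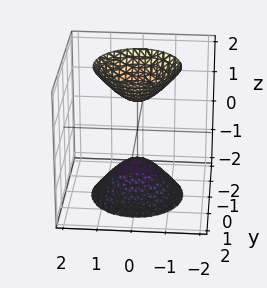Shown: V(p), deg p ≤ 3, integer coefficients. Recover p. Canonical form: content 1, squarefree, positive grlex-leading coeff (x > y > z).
1. There are 2 components.
2. Degree: two separate bowl-shaped sheets opening away from each other; a quadric, so deg p = 2.
3. Symmetries: every cross-section ⟂ z is a circle, so x, y appear only via x² + y²; it's symmetric under z → −z, forcing even powers of z.
4. From the visible intercepts: the z-axis gridline crossings are at z ∈ {-1, 1}; the surface avoids every integer x-axis point in the box; a circular section at z = -2 has radius between 1 and 2.
5. Solving for integer coefficients yields p as stated.

2*x^2 + 2*y^2 - z^2 + 1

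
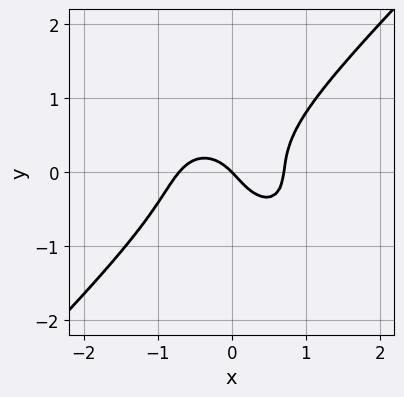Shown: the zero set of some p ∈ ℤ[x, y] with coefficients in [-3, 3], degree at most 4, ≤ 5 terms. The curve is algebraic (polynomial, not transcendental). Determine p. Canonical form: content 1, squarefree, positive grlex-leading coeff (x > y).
2*x^3 - 2*y^3 + x*y - x - y

(a) deg p = 3. A generic line meets the curve in up to 3 points.
(b) Observable constraints: it meets the y-axis at y = 0 (among the integer gridlines); it meets the x-axis at x = 0 (among the integer gridlines).
(c) Matching integer coefficients to the picture gives p.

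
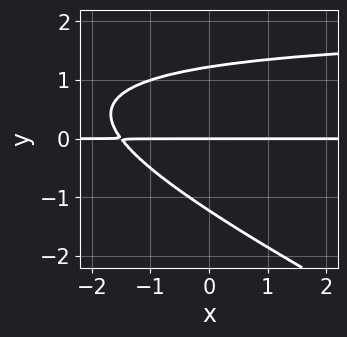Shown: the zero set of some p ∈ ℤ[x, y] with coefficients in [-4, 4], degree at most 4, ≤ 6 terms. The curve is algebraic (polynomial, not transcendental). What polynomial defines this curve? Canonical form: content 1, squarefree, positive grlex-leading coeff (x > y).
x*y^2 + 2*y^3 - 2*x*y - 3*y

(a) The degree is 3 — a generic line meets the curve in up to 3 points.
(b) Observable constraints: it crosses the y-axis at the gridline y = 0; the visible x-axis segment lies entirely on the curve.
(c) Together with the visible shape, these determine p as stated.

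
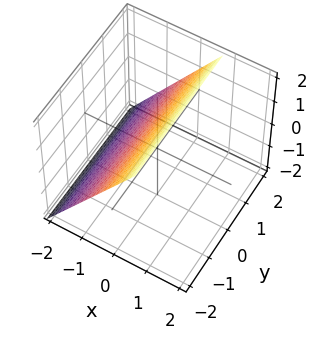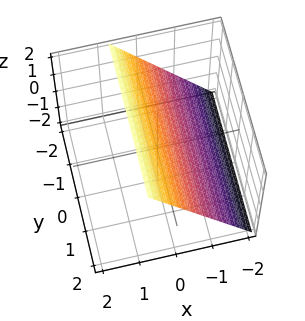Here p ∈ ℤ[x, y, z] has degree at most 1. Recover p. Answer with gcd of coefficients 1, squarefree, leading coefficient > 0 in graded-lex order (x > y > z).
(a) deg p = 1. Every cross-section is a straight line — this is a plane.
(b) Observable constraints: no y-intercept at any integer in the box; it meets the z-axis at z = 1 (among the integer gridlines).
(c) Together with the visible shape, these determine p as stated.

3*x - 2*z + 2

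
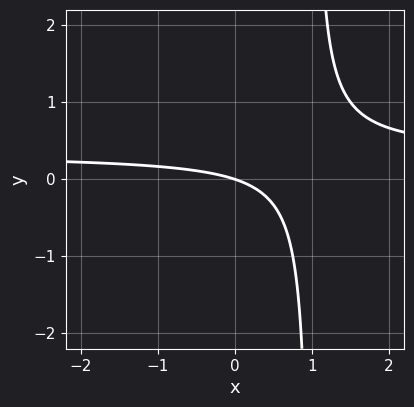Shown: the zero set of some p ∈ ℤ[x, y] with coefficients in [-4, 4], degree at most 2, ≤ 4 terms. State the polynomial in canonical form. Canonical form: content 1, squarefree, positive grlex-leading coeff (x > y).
3*x*y - x - 3*y

1. Degree: a generic line meets the curve in up to 2 points, so deg p = 2.
2. Observable constraints: one x-axis crossing is at x = 0; it crosses the y-axis at the gridline y = 0.
3. Matching integer coefficients to the picture gives p.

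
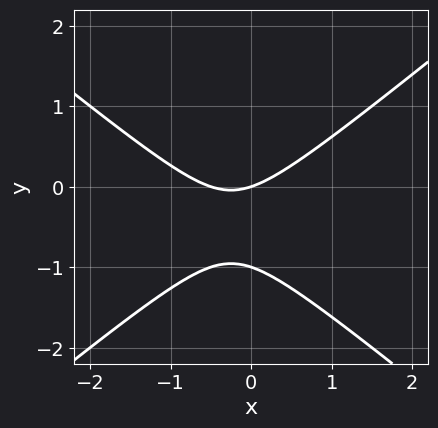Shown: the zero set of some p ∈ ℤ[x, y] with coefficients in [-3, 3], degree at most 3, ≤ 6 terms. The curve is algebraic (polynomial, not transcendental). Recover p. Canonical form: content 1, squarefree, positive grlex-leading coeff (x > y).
2*x^2 - 3*y^2 + x - 3*y

First, the degree is 2 — no degree-1 curve has this shape.
Then, observable constraints: the y-axis gridline crossings are at y ∈ {-1, 0}; it crosses the x-axis at the gridline x = 0.
Finally, fitting integer coefficients to these (and the overall shape) gives p.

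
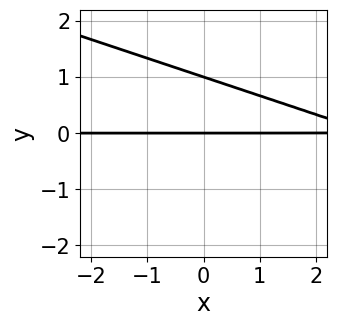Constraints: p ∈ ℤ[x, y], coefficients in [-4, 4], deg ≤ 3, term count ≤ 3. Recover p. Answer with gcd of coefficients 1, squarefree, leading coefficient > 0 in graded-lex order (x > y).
deg p = 2.
Reading off the gridlines: among the integer gridlines, it crosses the y-axis at y ∈ {0, 1}; the visible x-axis segment lies entirely on the curve.
Solving for integer coefficients yields p as stated.

x*y + 3*y^2 - 3*y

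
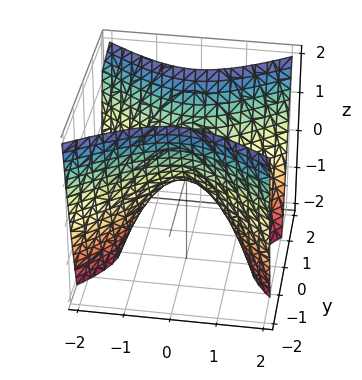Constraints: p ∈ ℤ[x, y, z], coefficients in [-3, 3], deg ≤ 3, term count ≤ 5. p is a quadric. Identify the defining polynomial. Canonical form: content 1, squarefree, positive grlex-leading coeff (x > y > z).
2*x^2 - 3*y^2 + 2*z

1. deg p = 2. A saddle surface; a quadric.
2. Symmetries: mirror symmetry y ↦ −y ⇒ only even powers of y; the x ↦ −x reflection is a symmetry, so x appears only in even powers.
3. Checking where it meets the axes: one z-axis crossing is at z = 0; it crosses the y-axis at the gridline y = 0.
4. The integer polynomial consistent with all of this is the stated p.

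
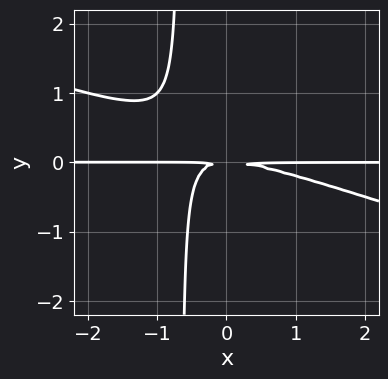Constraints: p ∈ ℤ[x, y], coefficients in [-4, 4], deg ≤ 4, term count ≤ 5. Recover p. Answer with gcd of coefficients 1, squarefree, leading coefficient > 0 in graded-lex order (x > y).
x^2*y + 3*x*y^2 + 2*y^2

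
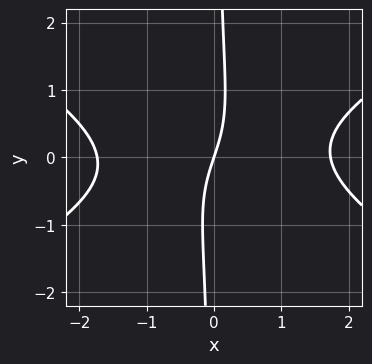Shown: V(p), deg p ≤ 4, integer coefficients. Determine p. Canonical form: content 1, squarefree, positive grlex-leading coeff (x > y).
x^3 - 3*x*y^2 - 3*x + y

1. The degree is 3 — the shape is more complex than any degree-2 curve.
2. From the visible intercepts: one y-axis crossing is at y = 0; one x-axis crossing is at x = 0.
3. Assembling these constraints gives the stated polynomial.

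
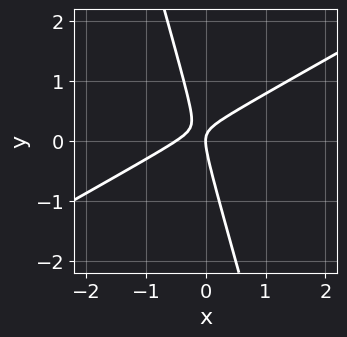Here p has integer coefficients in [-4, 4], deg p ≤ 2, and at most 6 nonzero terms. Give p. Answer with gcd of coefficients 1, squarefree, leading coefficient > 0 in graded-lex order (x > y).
(a) The degree is 2 — the shape is more complex than any degree-1 curve.
(b) Against the integer gridlines: it meets the x-axis at x = 0 (among the integer gridlines); it crosses the y-axis at the gridline y = 0.
(c) These observations pin down the coefficients.

2*x^2 - 3*x*y - y^2 + x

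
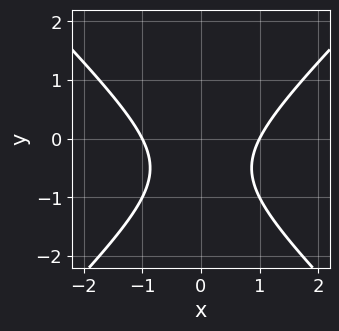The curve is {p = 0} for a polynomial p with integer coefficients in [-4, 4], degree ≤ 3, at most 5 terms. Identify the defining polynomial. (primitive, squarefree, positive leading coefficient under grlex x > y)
(a) Degree: the shape is more complex than any degree-1 curve, so deg p = 2.
(b) Symmetries: mirror symmetry x ↦ −x ⇒ only even powers of x.
(c) Reading off the gridlines: among the integer gridlines, it crosses the x-axis at x ∈ {-1, 1}; it misses every integer gridline on the y-axis.
(d) Assembling these constraints gives the stated polynomial.

x^2 - y^2 - y - 1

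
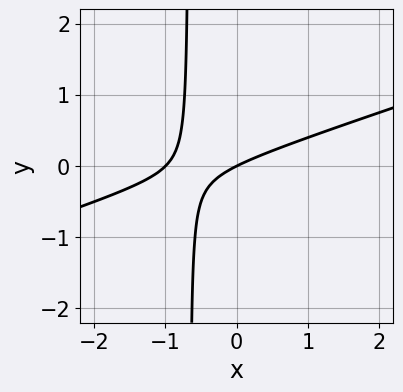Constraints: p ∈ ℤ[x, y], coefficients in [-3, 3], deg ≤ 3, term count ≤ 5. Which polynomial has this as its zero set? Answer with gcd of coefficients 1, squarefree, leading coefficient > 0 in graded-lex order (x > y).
x^2 - 3*x*y + x - 2*y

1. Degree: a generic line meets the curve in up to 2 points, so deg p = 2.
2. Checking where it meets the axes: it meets the y-axis at y = 0 (among the integer gridlines); among the integer gridlines, it crosses the x-axis at x ∈ {-1, 0}.
3. These observations pin down the coefficients.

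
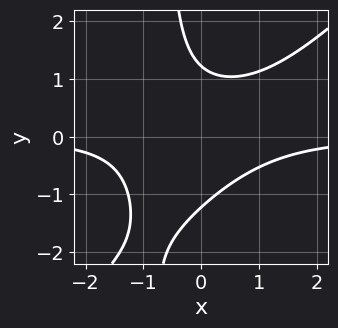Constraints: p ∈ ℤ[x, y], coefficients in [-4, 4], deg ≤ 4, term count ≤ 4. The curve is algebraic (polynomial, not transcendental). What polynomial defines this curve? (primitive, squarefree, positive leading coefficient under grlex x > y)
3*x^2*y - 3*x*y^2 - 2*y^2 + 3

1. The degree is 3 — the shape is more complex than any degree-2 curve.
2. Checking where it meets the axes: it misses every integer gridline on the x-axis.
3. The integer polynomial consistent with all of this is the stated p.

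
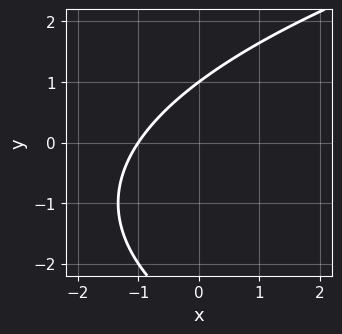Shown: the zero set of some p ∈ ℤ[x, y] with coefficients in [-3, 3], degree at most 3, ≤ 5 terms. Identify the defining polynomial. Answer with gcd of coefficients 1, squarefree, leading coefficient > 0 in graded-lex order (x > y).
(a) The degree is 2 — the shape is more complex than any degree-1 curve.
(b) Against the integer gridlines: it crosses the x-axis at the gridline x = -1; one y-axis crossing is at y = 1.
(c) Fitting integer coefficients to these (and the overall shape) gives p.

y^2 - 3*x + 2*y - 3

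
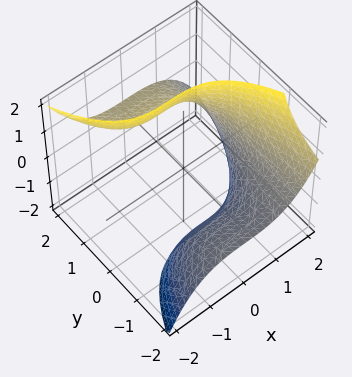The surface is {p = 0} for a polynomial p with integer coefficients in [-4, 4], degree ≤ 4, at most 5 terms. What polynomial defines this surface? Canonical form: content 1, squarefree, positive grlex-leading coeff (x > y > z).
x^3 + 3*y*z - 3

deg p = 3. A generic line meets the surface in up to 3 points.
Observable constraints: the surface avoids every integer z-axis point in the box; it misses every integer gridline on the y-axis.
Fitting integer coefficients to these (and the overall shape) gives p.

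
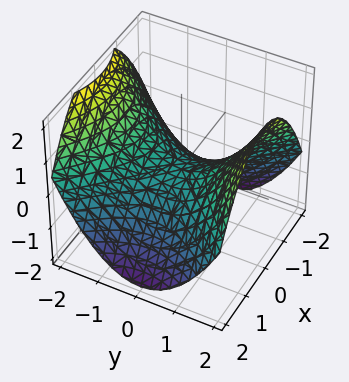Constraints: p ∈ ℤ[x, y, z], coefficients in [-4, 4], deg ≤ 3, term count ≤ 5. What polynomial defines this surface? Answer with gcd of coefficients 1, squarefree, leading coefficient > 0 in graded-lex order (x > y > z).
1. The degree is 2 — a saddle surface; a quadric.
2. Symmetries: it's symmetric under x → −x, forcing even powers of x; mirror symmetry y ↦ −y ⇒ only even powers of y.
3. From the visible intercepts: one x-axis crossing is at x = 0; one y-axis crossing is at y = 0; one z-axis crossing is at z = 0.
4. Together with the visible shape, these determine p as stated.

x^2 - y^2 + 2*z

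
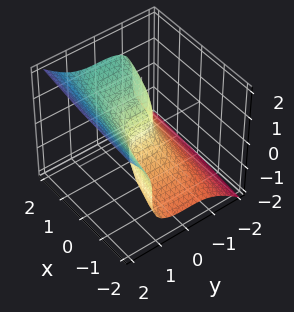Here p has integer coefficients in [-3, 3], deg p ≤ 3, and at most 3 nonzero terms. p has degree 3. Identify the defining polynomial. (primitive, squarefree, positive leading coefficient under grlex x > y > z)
y^3 - z^3 + x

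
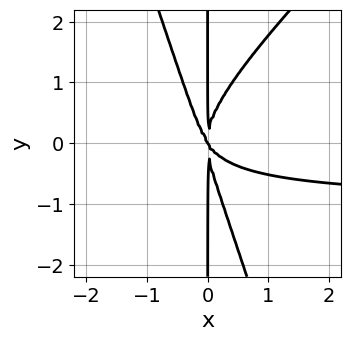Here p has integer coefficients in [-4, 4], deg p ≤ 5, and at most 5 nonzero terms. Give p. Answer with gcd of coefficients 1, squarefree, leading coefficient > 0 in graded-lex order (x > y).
First, deg p = 4. No degree-3 curve has this shape.
Then, against the integer gridlines: the visible y-axis segment lies entirely on the curve; it meets the x-axis at x = 0 (among the integer gridlines).
Finally, these observations pin down the coefficients.

3*x^3*y - 2*x^2*y^2 - x*y^3 + 3*x^3 + 2*x^2*y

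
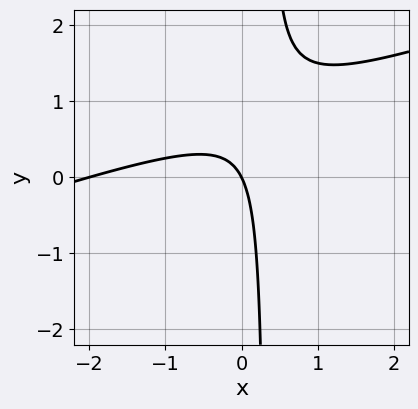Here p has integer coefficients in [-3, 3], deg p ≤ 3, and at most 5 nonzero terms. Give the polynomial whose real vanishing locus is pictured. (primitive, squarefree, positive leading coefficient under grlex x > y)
First, the degree is 2 — the shape is more complex than any degree-1 curve.
Next, from the axis intercepts and sections: the x-axis gridline crossings are at x ∈ {-2, 0}; it meets the y-axis at y = 0 (among the integer gridlines).
Finally, solving for integer coefficients yields p as stated.

x^2 - 3*x*y + 2*x + y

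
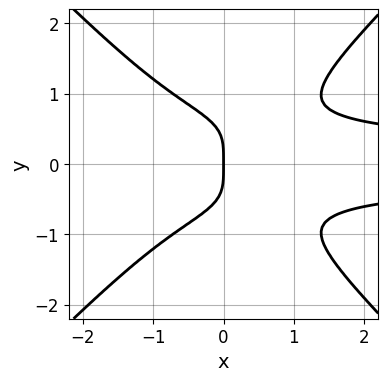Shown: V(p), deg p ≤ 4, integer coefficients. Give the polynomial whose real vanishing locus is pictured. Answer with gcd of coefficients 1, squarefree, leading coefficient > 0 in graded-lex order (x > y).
3*x^2*y^2 - 3*y^4 - 2*x

(a) deg p = 4. The shape is more complex than any degree-3 curve.
(b) Symmetries: mirror symmetry y ↦ −y ⇒ only even powers of y.
(c) Checking where it meets the axes: it meets the y-axis at y = 0 (among the integer gridlines); it crosses the x-axis at the gridline x = 0.
(d) Assembling these constraints gives the stated polynomial.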